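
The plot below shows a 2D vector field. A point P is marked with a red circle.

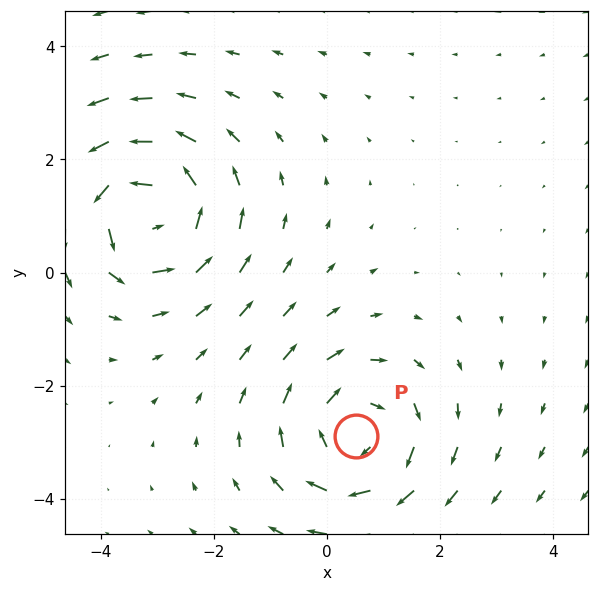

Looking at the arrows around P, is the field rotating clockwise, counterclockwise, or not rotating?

clockwise

Near P at (0.5, -2.9) the arrows circulate clockwise. The curl (z-component) there is about -3; negative curl means clockwise rotation.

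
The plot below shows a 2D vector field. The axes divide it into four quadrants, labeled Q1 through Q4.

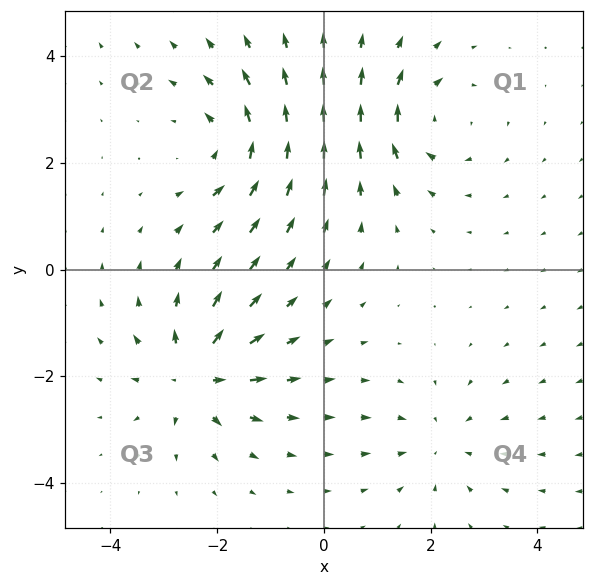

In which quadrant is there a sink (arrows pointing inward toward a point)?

Q4

The sink sits at approximately (2.2, -3.2), which lies in quadrant Q4. The divergence there is about -3, negative as expected for a sink.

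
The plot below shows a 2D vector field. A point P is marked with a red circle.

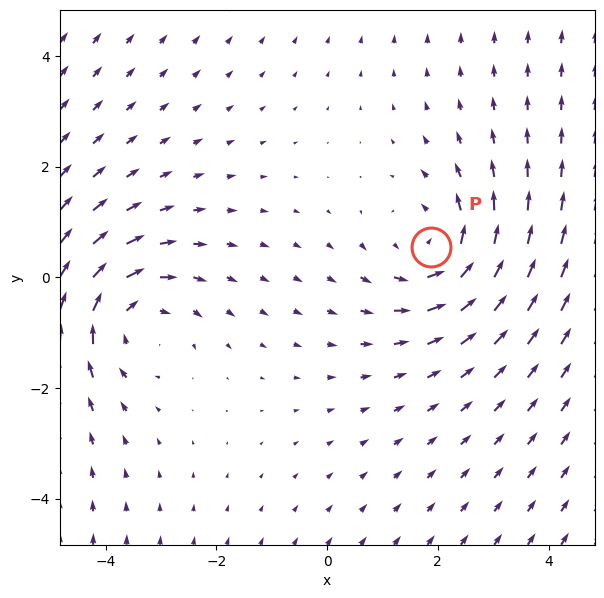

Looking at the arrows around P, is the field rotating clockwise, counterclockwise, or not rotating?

counterclockwise

Near P at (1.9, 0.5) the arrows circulate counterclockwise. The curl (z-component) there is about +3; positive curl means counterclockwise rotation.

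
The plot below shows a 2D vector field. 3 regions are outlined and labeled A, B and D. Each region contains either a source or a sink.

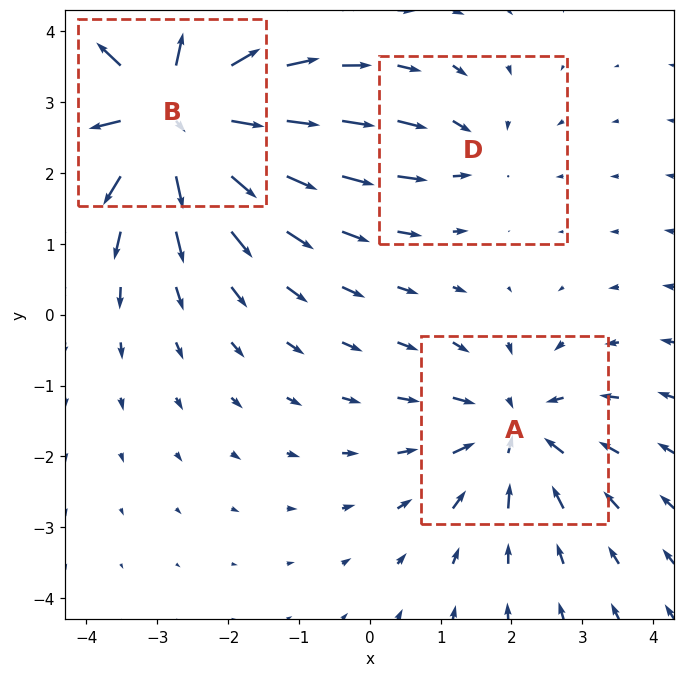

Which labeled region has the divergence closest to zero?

Divergence at each region's feature centre — A: about -3, B: about +6, D: about -2. Region D is closest to zero.

D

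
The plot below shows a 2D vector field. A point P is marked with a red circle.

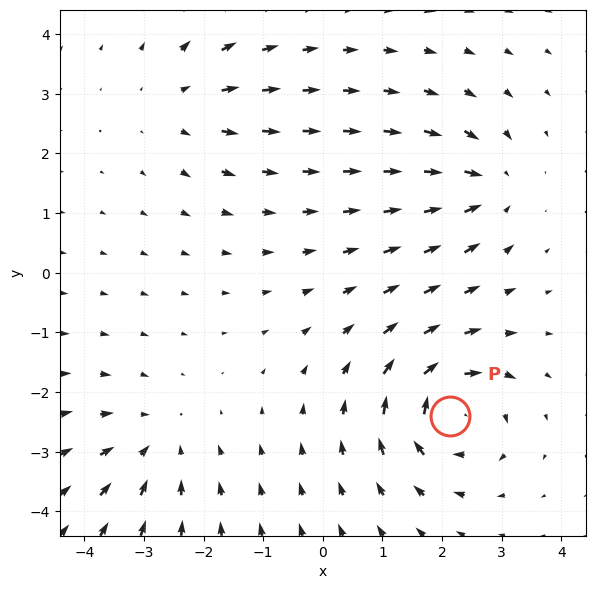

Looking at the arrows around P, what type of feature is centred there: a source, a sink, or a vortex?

vortex

At P (2.1, -2.4) the arrows circulate clockwise. Divergence ≈0, curl about -5 — near-zero divergence with nonzero curl is a vortex.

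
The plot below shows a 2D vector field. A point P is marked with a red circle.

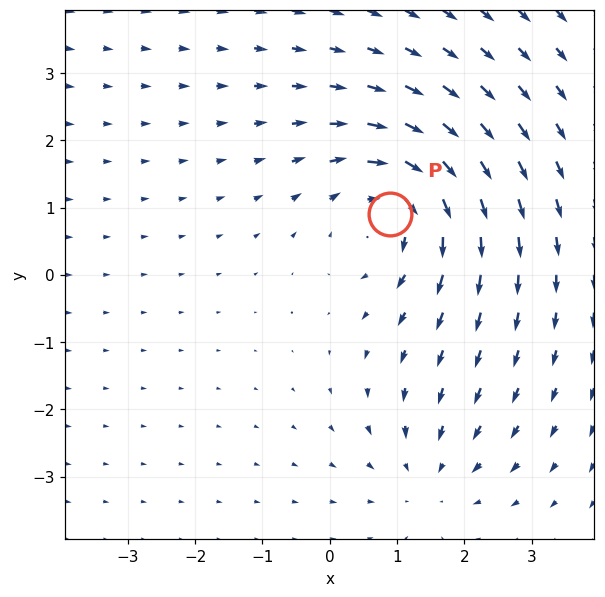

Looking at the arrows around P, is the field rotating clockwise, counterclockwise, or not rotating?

clockwise

Near P at (0.9, 0.9) the arrows circulate clockwise. The curl (z-component) there is about -5; negative curl means clockwise rotation.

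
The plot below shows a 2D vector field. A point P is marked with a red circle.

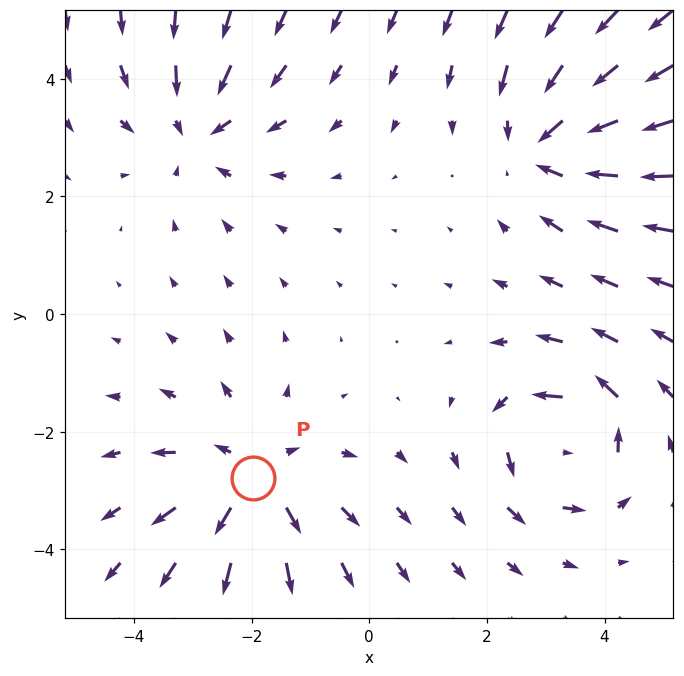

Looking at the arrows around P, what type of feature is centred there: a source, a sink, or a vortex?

At P (-2.0, -2.8) the arrows spread outward. Divergence about +4, curl ≈0 — positive divergence with near-zero curl is a source.

source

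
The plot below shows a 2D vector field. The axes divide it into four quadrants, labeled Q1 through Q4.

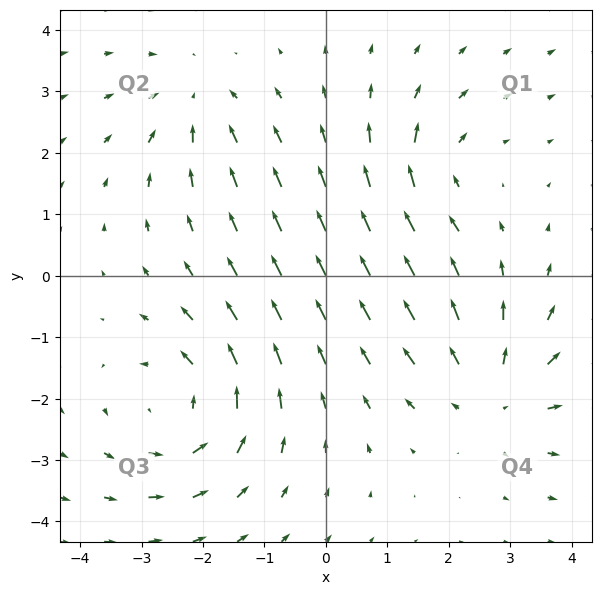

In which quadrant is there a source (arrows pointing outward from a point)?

Q4

The source sits at approximately (2.8, -1.9), which lies in quadrant Q4. The divergence there is about +4, positive as expected for a source.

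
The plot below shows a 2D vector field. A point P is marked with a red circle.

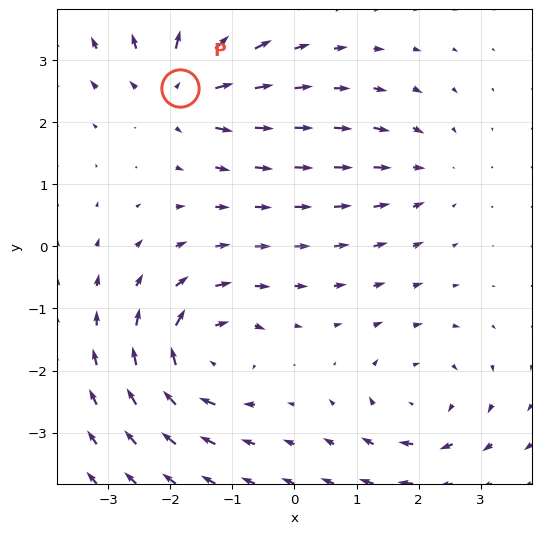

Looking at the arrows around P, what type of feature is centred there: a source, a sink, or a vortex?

source

At P (-1.8, 2.5) the arrows spread outward. Divergence about +6, curl ≈0 — positive divergence with near-zero curl is a source.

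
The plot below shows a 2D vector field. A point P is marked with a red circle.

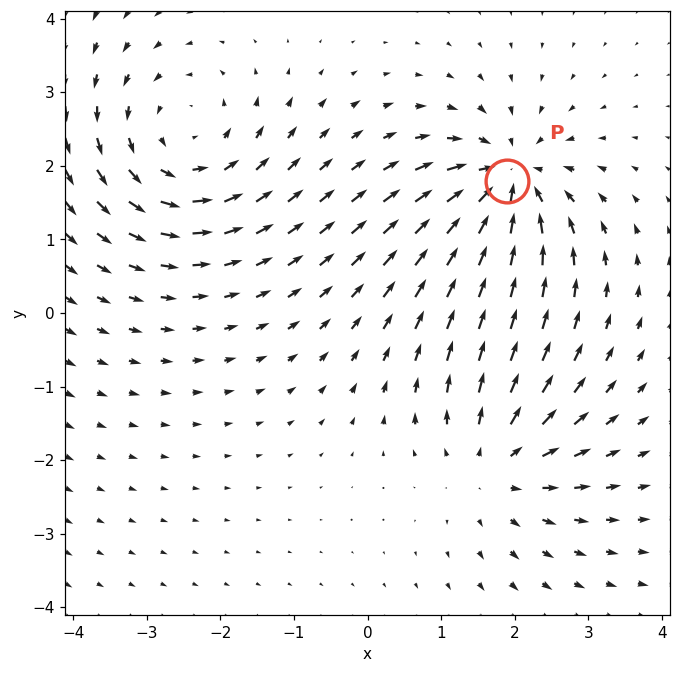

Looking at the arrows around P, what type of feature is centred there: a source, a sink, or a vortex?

sink

At P (1.9, 1.8) the arrows converge inward. Divergence about -5, curl ≈0 — negative divergence with near-zero curl is a sink.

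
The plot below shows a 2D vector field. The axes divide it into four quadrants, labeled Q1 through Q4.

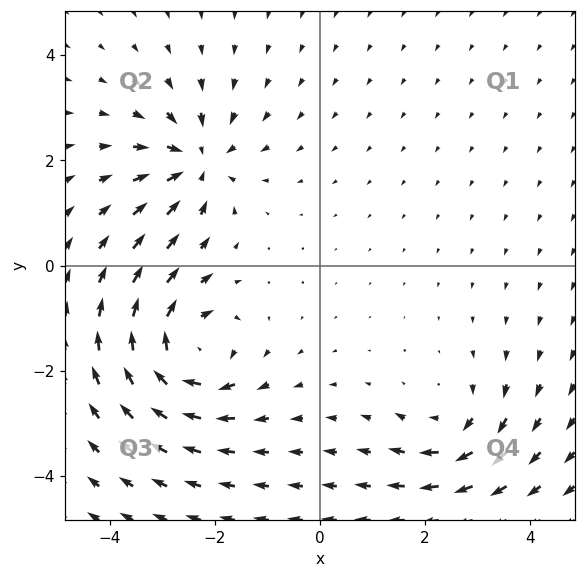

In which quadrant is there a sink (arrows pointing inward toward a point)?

The sink sits at approximately (-2.3, 2.0), which lies in quadrant Q2. The divergence there is about -5, negative as expected for a sink.

Q2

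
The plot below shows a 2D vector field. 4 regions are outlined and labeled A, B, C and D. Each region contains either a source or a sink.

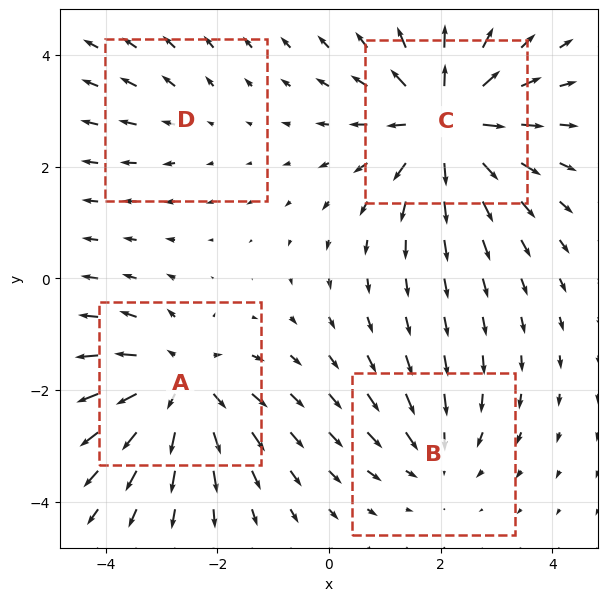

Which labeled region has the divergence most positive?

Divergence at each region's feature centre — A: about +5, B: about -3, C: about +6, D: about +2. Region C is most positive.

C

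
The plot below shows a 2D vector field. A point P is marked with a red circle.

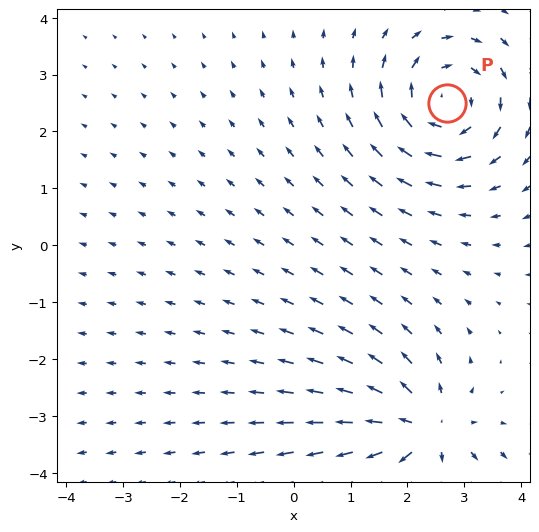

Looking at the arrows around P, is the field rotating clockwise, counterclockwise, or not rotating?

Near P at (2.7, 2.5) the arrows circulate clockwise. The curl (z-component) there is about -5; negative curl means clockwise rotation.

clockwise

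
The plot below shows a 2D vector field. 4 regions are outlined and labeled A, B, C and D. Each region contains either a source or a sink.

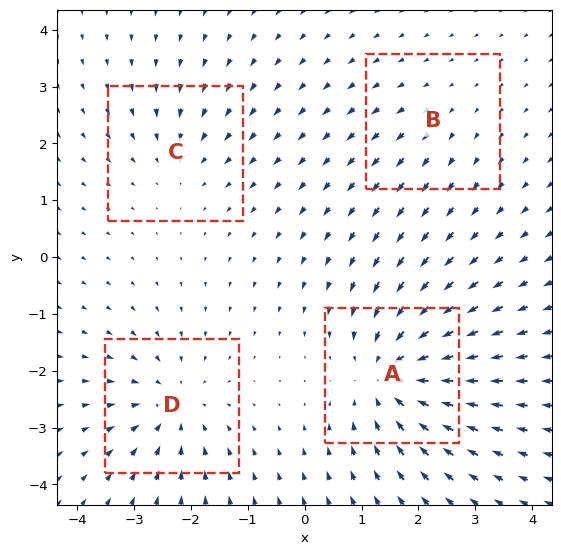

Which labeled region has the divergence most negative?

Divergence at each region's feature centre — A: about -7, B: about +2, C: about -3, D: about -5. Region A is most negative.

A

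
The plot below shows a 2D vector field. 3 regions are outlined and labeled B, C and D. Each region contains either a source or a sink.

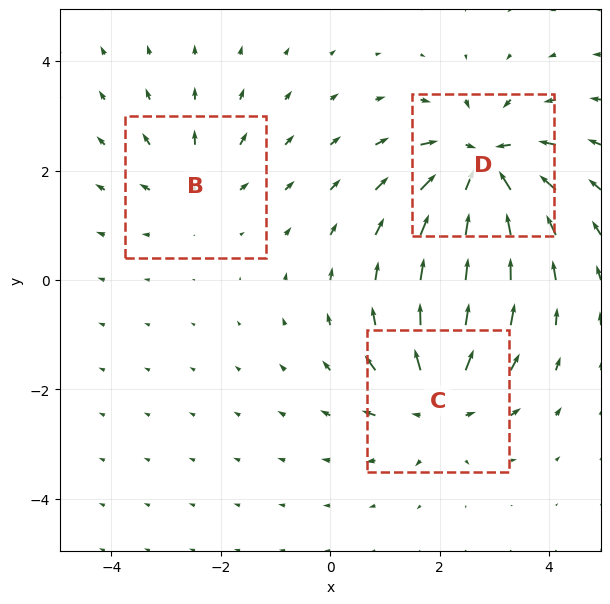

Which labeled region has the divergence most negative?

D

Divergence at each region's feature centre — B: about +2, C: about +4, D: about -6. Region D is most negative.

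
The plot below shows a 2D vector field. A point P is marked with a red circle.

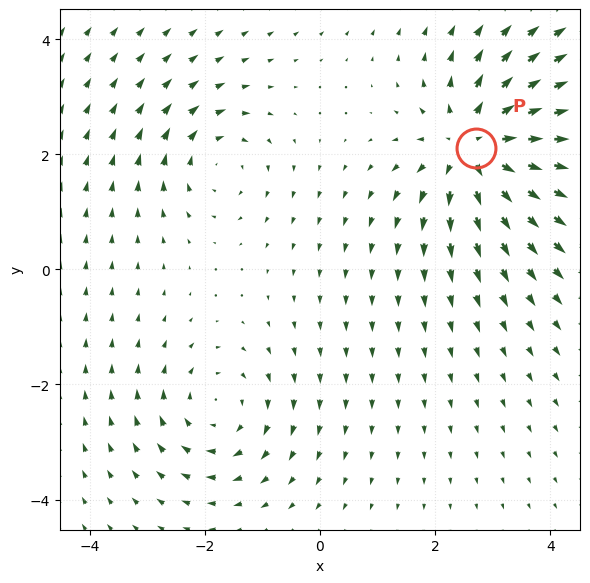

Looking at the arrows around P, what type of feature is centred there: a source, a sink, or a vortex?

At P (2.7, 2.1) the arrows spread outward. Divergence about +6, curl ≈0 — positive divergence with near-zero curl is a source.

source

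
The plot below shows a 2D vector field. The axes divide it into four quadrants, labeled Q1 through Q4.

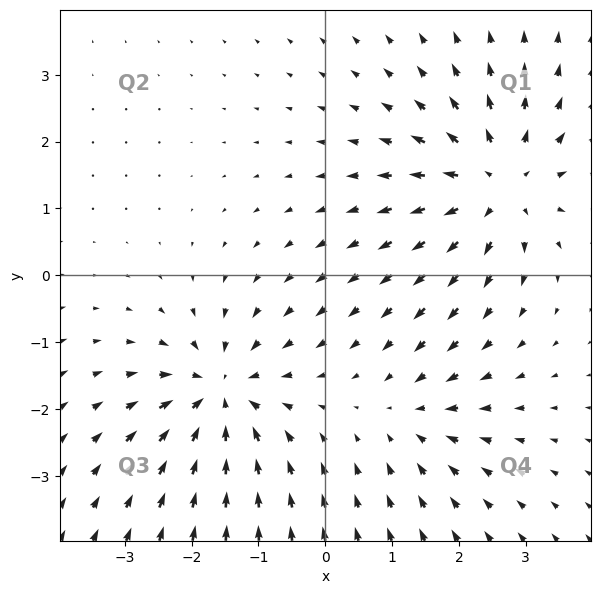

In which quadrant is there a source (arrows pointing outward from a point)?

Q1

The source sits at approximately (2.6, 1.4), which lies in quadrant Q1. The divergence there is about +5, positive as expected for a source.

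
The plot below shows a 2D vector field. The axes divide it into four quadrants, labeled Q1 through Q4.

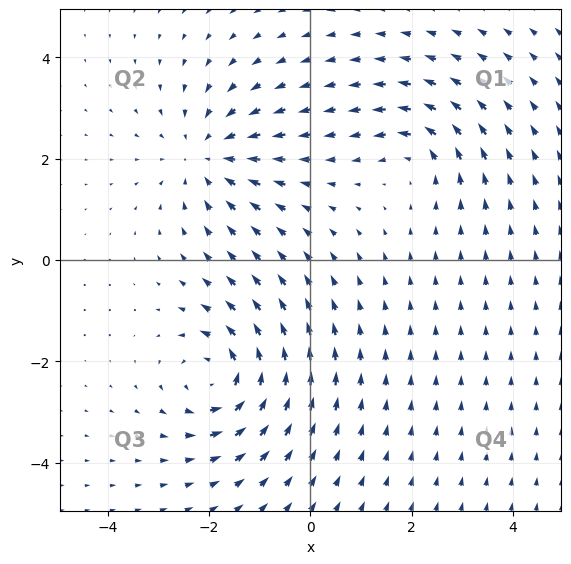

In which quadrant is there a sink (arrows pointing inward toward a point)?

Q2

The sink sits at approximately (-2.0, 2.1), which lies in quadrant Q2. The divergence there is about -4, negative as expected for a sink.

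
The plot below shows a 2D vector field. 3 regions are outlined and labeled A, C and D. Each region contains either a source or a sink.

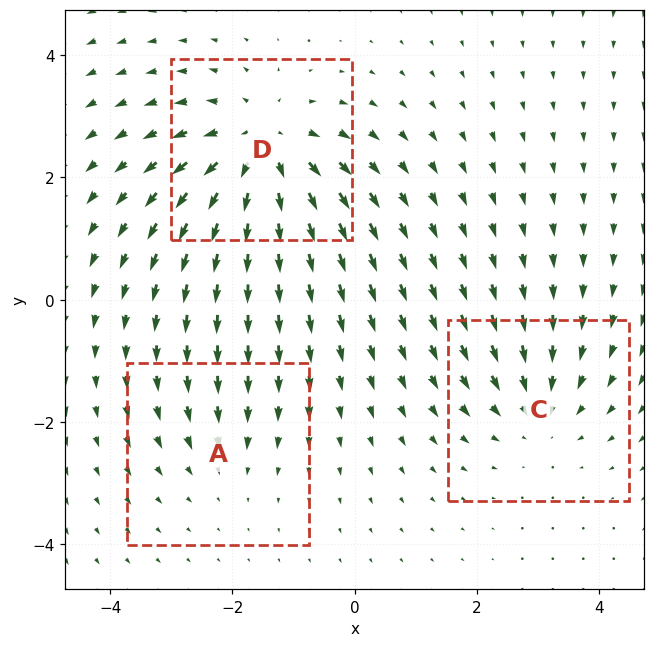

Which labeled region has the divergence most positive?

Divergence at each region's feature centre — A: about -2, C: about -3, D: about +5. Region D is most positive.

D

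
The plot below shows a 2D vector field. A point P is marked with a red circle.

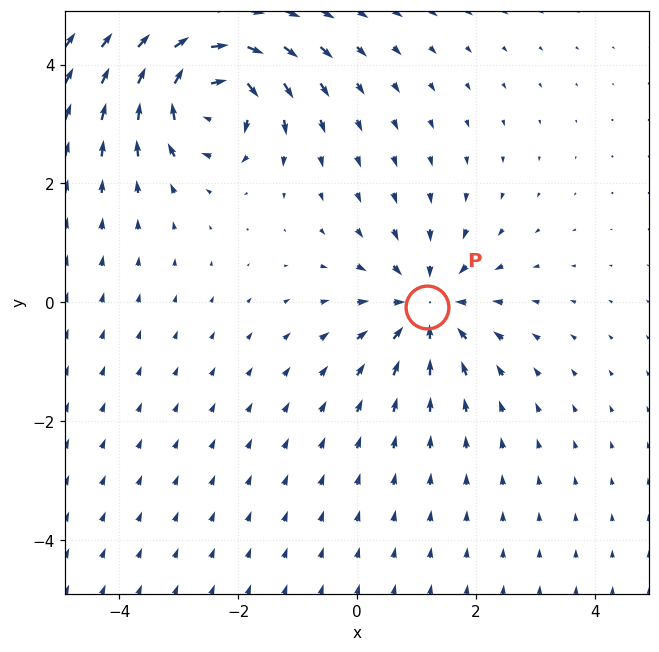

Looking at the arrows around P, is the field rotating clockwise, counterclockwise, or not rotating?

Near P at (1.2, -0.1) the arrows show no circulation. The curl there is ≈0.

not rotating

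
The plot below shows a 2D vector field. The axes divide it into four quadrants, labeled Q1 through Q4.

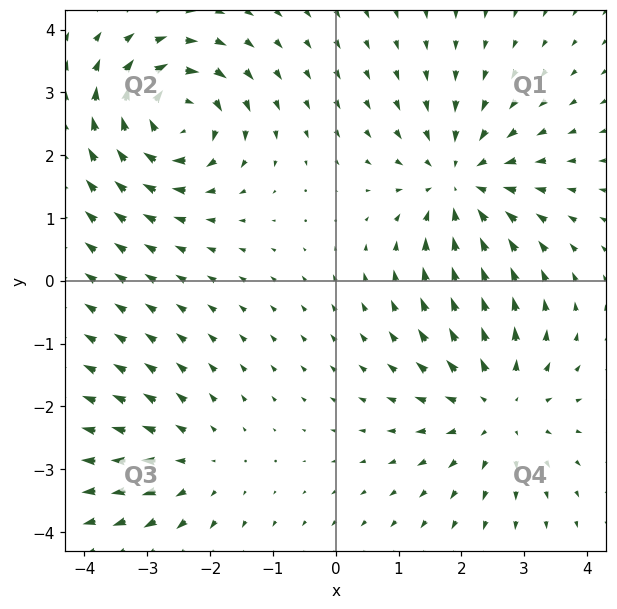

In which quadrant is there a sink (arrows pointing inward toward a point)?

Q1

The sink sits at approximately (2.0, 1.6), which lies in quadrant Q1. The divergence there is about -4, negative as expected for a sink.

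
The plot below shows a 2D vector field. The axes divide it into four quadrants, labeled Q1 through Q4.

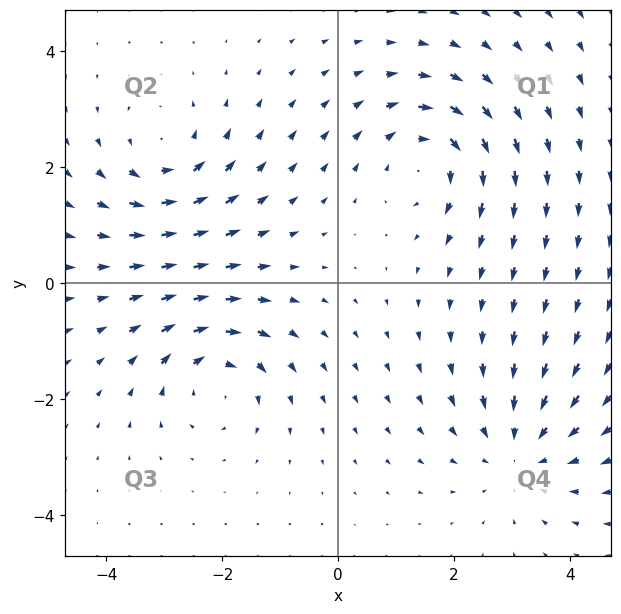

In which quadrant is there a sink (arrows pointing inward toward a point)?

The sink sits at approximately (3.1, -2.9), which lies in quadrant Q4. The divergence there is about -3, negative as expected for a sink.

Q4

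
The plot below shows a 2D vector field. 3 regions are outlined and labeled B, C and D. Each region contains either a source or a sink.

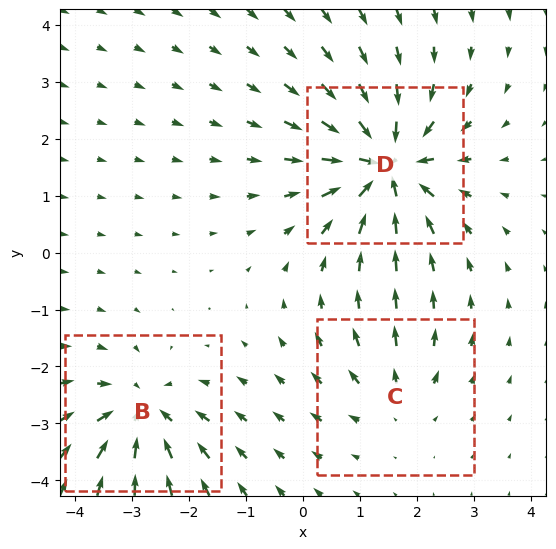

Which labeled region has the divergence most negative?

Divergence at each region's feature centre — B: about -4, C: about +2, D: about -6. Region D is most negative.

D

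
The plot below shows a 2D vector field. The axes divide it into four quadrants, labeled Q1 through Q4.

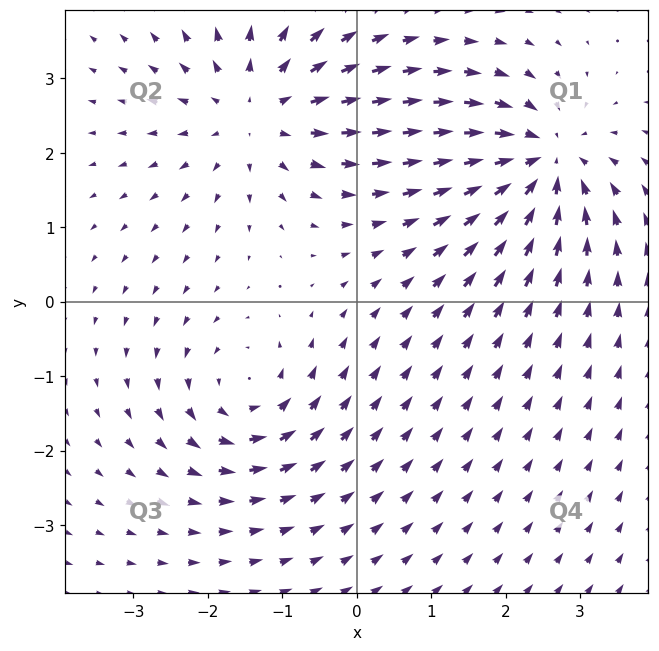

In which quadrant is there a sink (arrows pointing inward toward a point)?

Q1

The sink sits at approximately (2.5, 1.9), which lies in quadrant Q1. The divergence there is about -5, negative as expected for a sink.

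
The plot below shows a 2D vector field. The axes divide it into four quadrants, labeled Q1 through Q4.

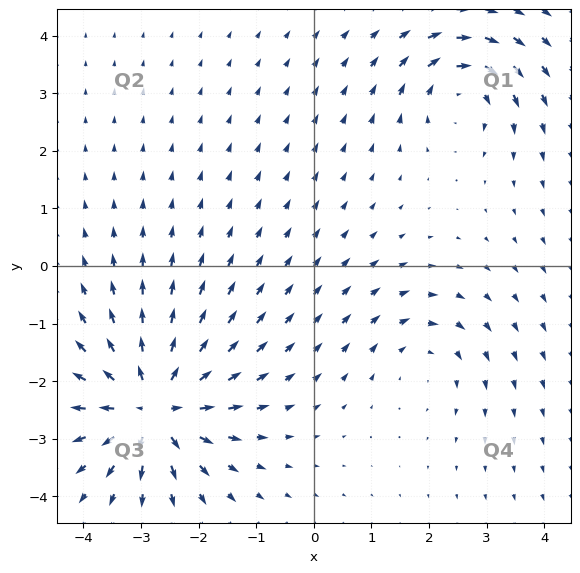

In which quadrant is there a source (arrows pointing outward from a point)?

Q3

The source sits at approximately (-2.8, -2.4), which lies in quadrant Q3. The divergence there is about +7, positive as expected for a source.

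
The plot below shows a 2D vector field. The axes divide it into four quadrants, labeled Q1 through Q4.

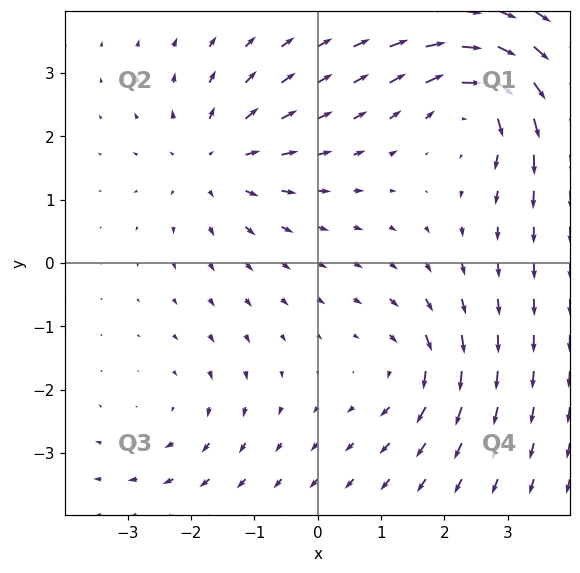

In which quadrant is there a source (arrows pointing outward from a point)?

Q2

The source sits at approximately (-1.6, 1.6), which lies in quadrant Q2. The divergence there is about +4, positive as expected for a source.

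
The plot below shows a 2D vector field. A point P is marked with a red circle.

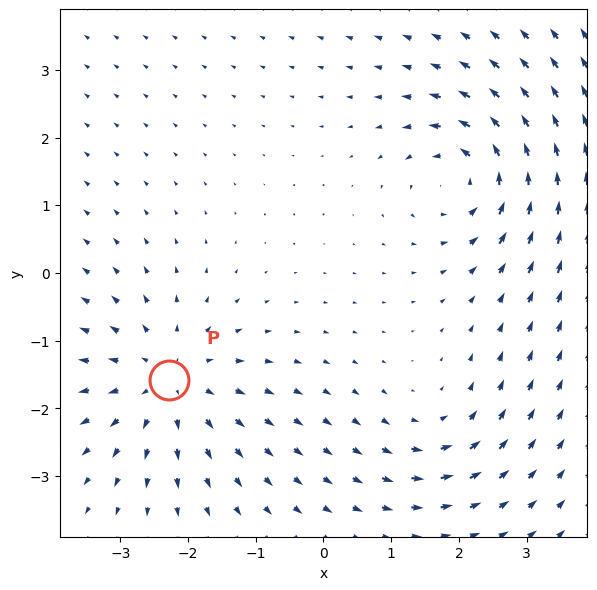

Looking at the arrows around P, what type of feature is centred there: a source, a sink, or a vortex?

source

At P (-2.3, -1.6) the arrows spread outward. Divergence about +5, curl ≈0 — positive divergence with near-zero curl is a source.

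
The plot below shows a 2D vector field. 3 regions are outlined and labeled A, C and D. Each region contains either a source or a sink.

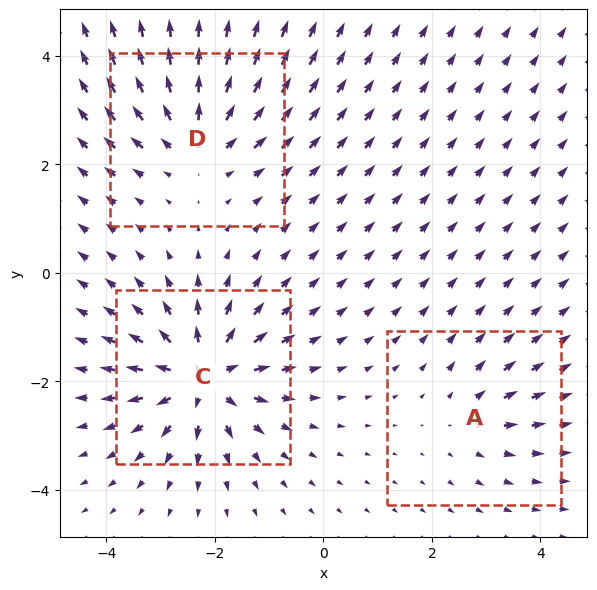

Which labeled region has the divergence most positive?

C

Divergence at each region's feature centre — A: about +2, C: about +6, D: about +4. Region C is most positive.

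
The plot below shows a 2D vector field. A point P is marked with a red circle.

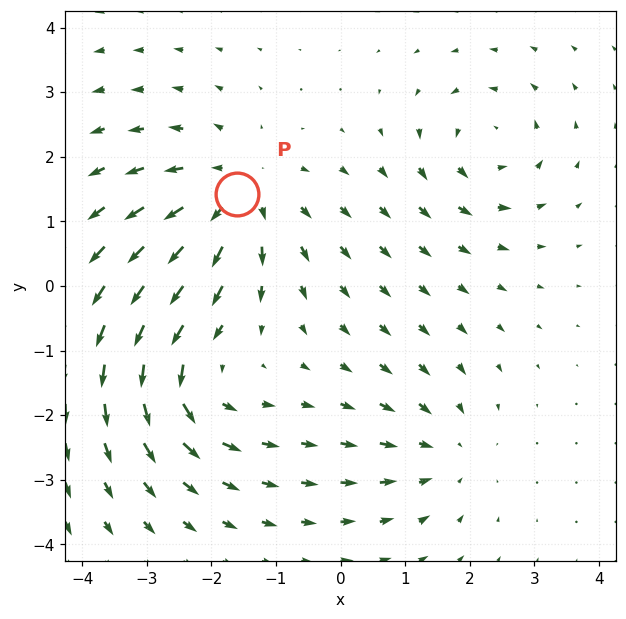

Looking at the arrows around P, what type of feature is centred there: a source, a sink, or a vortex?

At P (-1.6, 1.4) the arrows spread outward. Divergence about +4, curl ≈0 — positive divergence with near-zero curl is a source.

source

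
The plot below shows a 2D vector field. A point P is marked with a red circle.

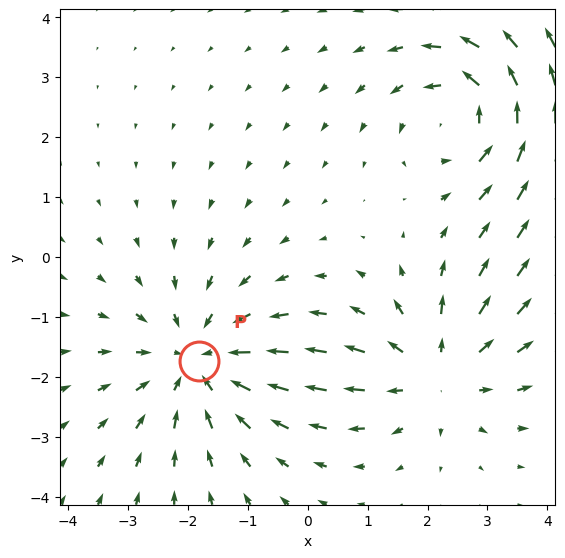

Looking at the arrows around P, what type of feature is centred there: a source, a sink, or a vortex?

sink

At P (-1.8, -1.7) the arrows converge inward. Divergence about -4, curl ≈0 — negative divergence with near-zero curl is a sink.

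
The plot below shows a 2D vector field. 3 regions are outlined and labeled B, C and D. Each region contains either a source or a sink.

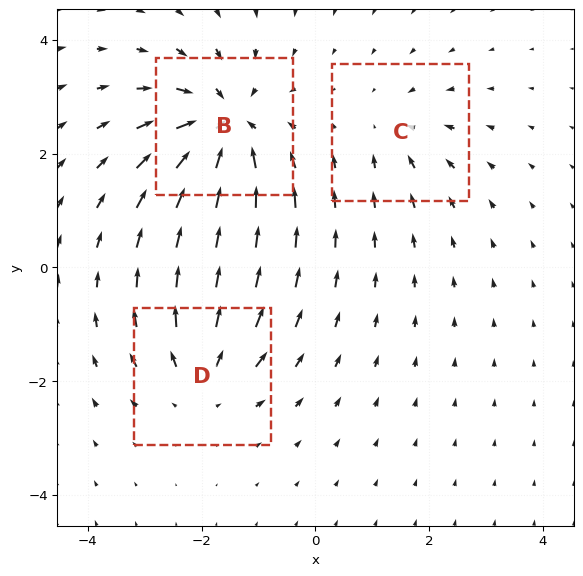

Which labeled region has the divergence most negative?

Divergence at each region's feature centre — B: about -5, C: about -2, D: about +3. Region B is most negative.

B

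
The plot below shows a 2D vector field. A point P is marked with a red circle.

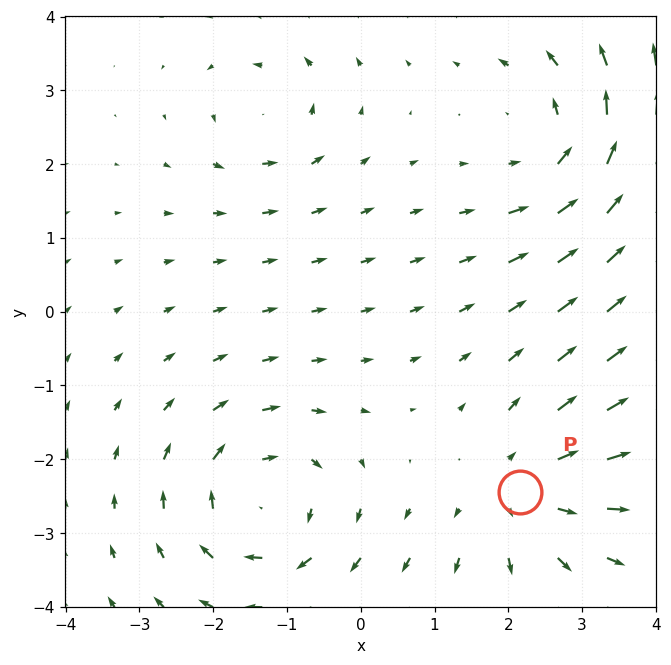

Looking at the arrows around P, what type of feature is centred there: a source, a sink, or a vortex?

At P (2.2, -2.4) the arrows spread outward. Divergence about +4, curl ≈0 — positive divergence with near-zero curl is a source.

source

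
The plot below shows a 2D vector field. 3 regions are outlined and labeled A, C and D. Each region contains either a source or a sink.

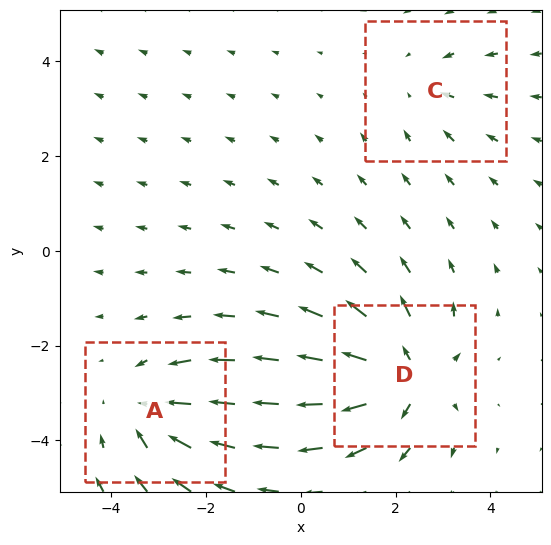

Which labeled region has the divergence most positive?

D

Divergence at each region's feature centre — A: about -4, C: about -2, D: about +6. Region D is most positive.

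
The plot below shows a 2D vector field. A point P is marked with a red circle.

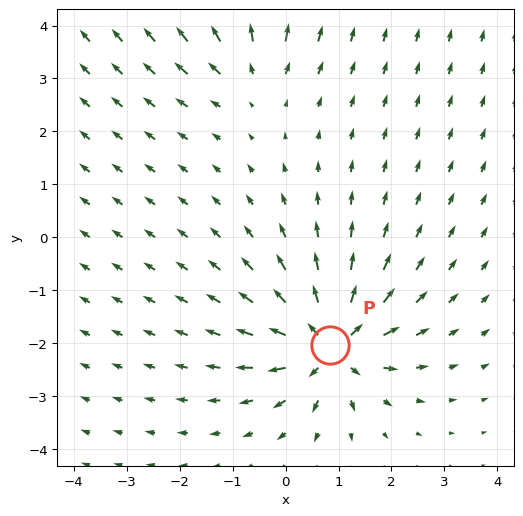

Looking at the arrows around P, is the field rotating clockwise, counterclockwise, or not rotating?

not rotating

Near P at (0.8, -2.0) the arrows show no circulation. The curl there is ≈0.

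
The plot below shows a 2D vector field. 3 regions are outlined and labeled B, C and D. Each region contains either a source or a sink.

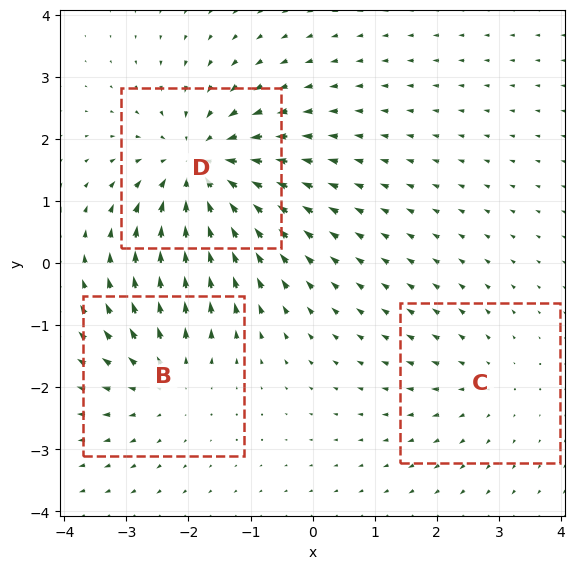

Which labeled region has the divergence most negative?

Divergence at each region's feature centre — B: about +3, C: about +2, D: about -5. Region D is most negative.

D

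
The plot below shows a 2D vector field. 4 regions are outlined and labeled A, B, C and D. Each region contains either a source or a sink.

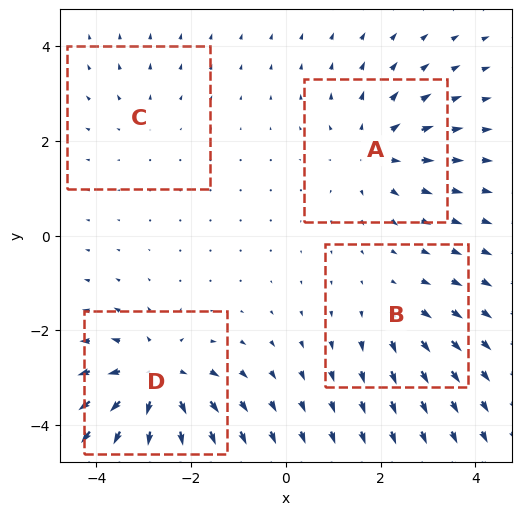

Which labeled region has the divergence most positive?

D

Divergence at each region's feature centre — A: about +4, B: about +3, C: about +2, D: about +7. Region D is most positive.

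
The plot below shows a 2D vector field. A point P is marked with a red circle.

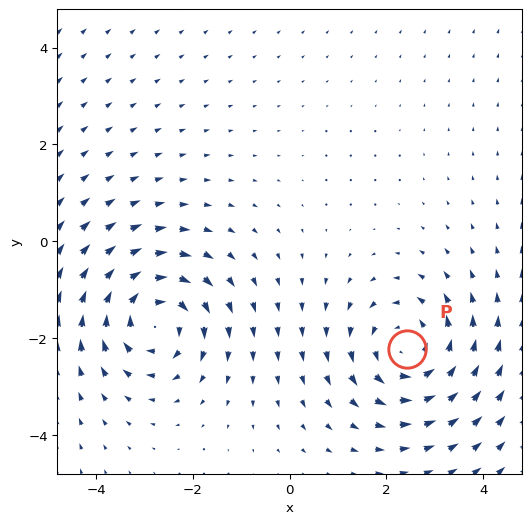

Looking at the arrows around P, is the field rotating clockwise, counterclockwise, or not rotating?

Near P at (2.4, -2.2) the arrows circulate counterclockwise. The curl (z-component) there is about +3; positive curl means counterclockwise rotation.

counterclockwise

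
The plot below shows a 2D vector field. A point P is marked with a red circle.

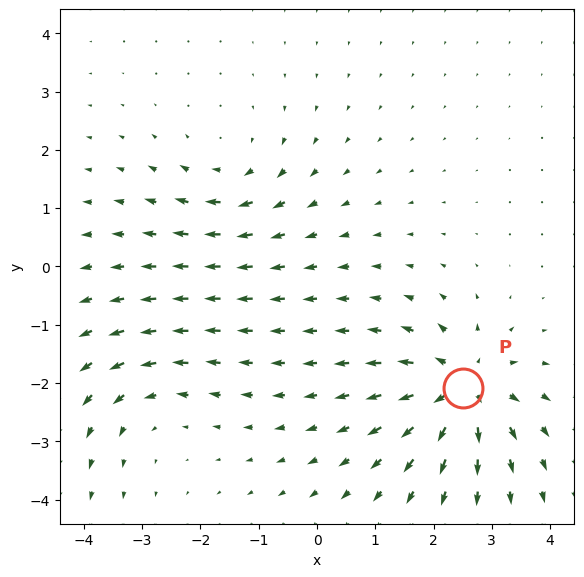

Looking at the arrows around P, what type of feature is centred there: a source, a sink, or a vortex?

At P (2.5, -2.1) the arrows spread outward. Divergence about +6, curl ≈0 — positive divergence with near-zero curl is a source.

source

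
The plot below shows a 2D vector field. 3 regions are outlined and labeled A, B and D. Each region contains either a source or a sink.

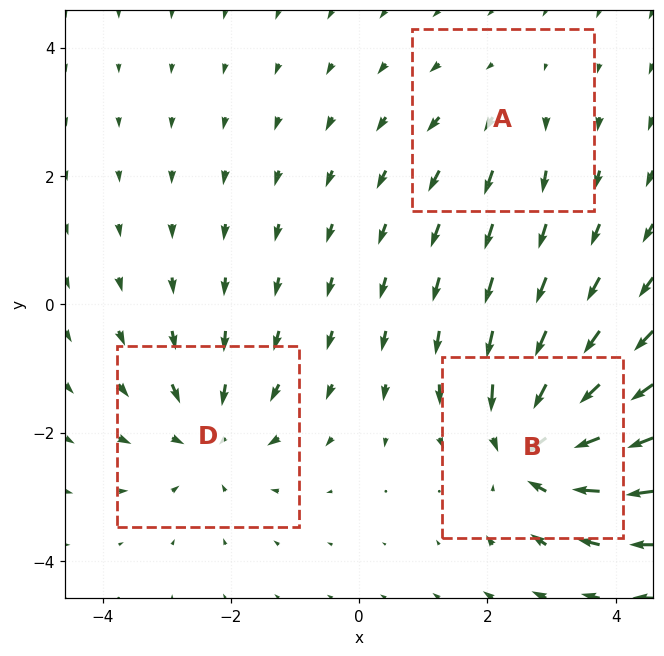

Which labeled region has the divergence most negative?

B

Divergence at each region's feature centre — A: about +2, B: about -5, D: about -3. Region B is most negative.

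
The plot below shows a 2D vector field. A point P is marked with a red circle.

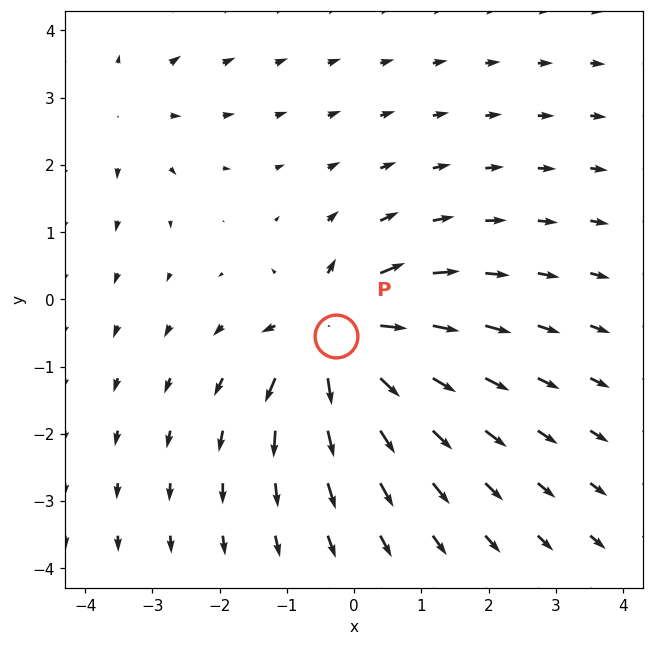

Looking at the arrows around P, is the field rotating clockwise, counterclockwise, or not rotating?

Near P at (-0.3, -0.5) the arrows show no circulation. The curl there is ≈0.

not rotating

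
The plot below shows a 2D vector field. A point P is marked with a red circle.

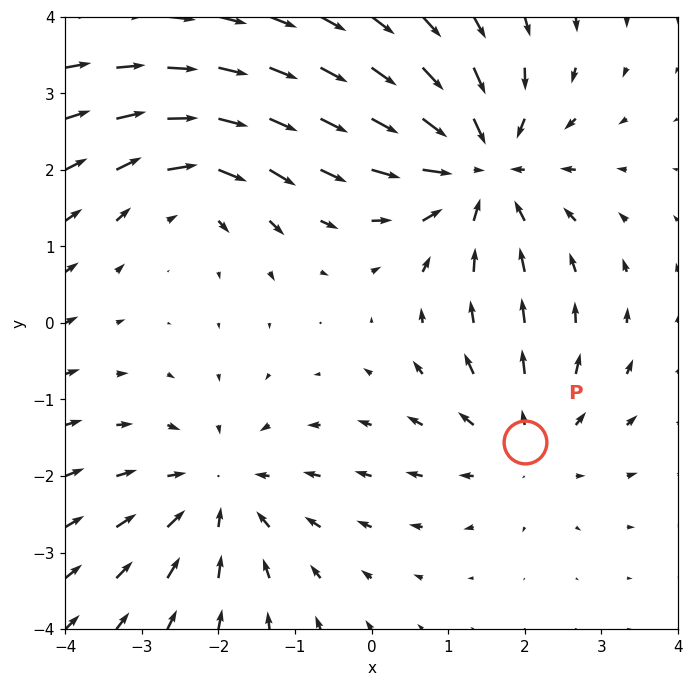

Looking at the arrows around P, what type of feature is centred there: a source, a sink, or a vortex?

At P (2.0, -1.6) the arrows spread outward. Divergence about +3, curl ≈0 — positive divergence with near-zero curl is a source.

source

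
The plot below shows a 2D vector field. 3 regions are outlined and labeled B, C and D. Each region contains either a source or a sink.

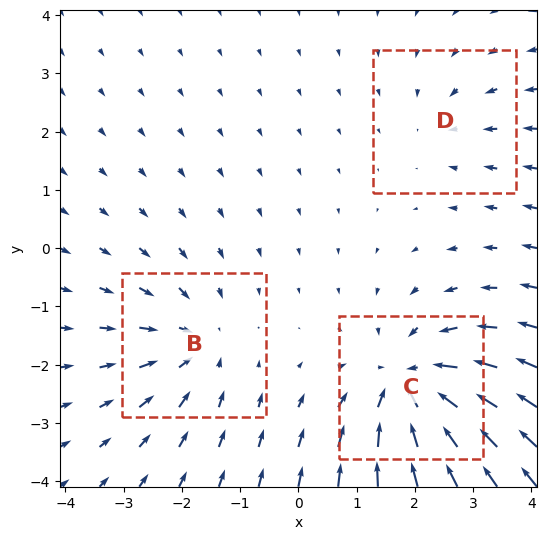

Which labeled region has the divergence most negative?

C

Divergence at each region's feature centre — B: about -3, C: about -5, D: about -2. Region C is most negative.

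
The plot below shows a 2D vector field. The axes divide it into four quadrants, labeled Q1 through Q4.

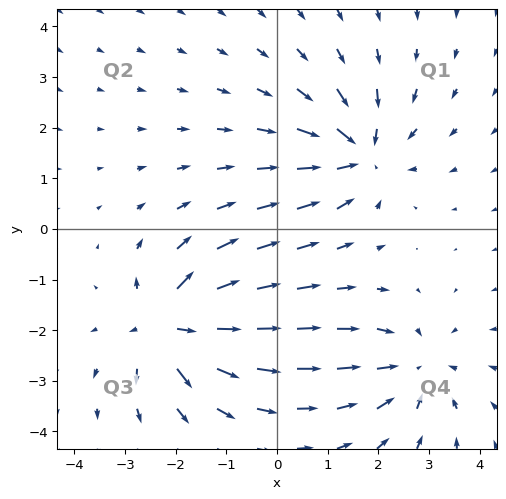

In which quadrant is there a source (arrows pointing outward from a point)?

Q3

The source sits at approximately (-2.1, -1.9), which lies in quadrant Q3. The divergence there is about +7, positive as expected for a source.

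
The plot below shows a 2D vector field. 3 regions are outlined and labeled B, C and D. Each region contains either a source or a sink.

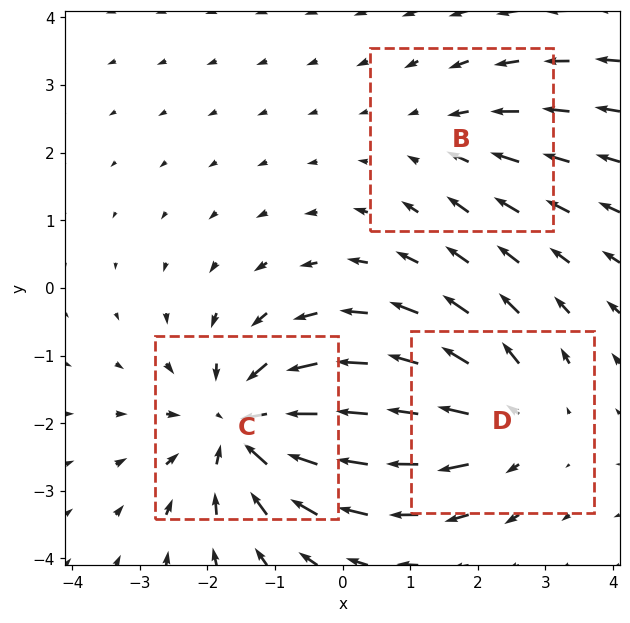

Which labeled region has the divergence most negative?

C

Divergence at each region's feature centre — B: about -2, C: about -4, D: about +3. Region C is most negative.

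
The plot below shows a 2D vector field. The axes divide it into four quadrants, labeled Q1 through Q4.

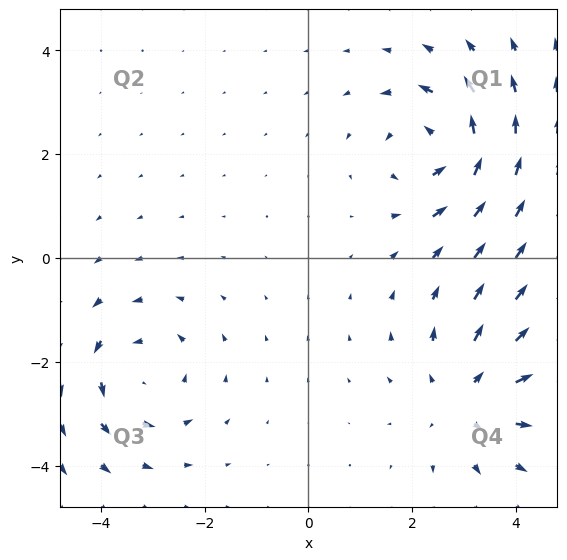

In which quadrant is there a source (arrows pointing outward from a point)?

The source sits at approximately (3.1, -2.7), which lies in quadrant Q4. The divergence there is about +4, positive as expected for a source.

Q4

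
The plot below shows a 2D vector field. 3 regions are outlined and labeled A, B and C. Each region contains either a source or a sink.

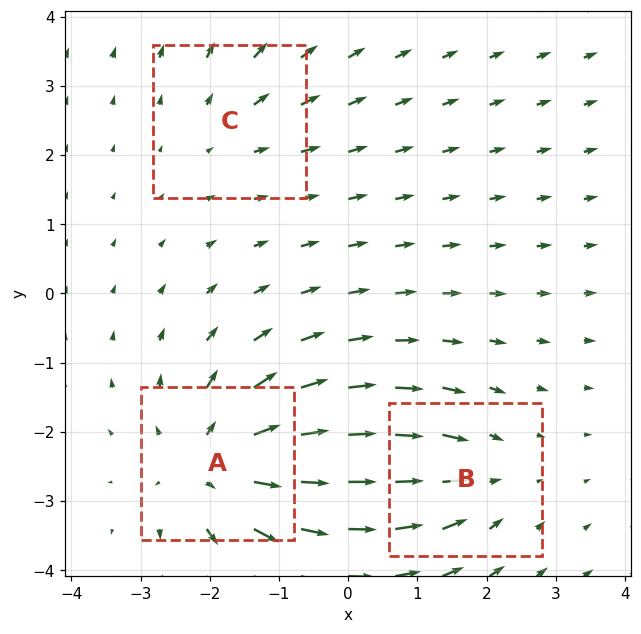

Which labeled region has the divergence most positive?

Divergence at each region's feature centre — A: about +5, B: about -3, C: about +2. Region A is most positive.

A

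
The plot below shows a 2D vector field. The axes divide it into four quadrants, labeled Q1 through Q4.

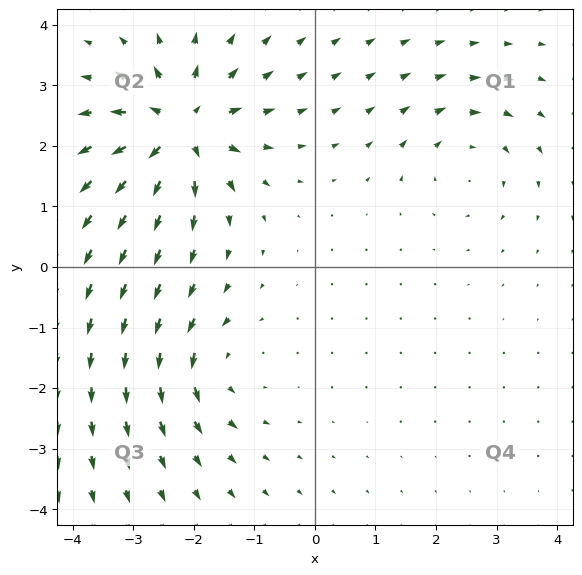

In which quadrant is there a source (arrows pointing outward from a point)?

Q2

The source sits at approximately (-2.2, 2.3), which lies in quadrant Q2. The divergence there is about +6, positive as expected for a source.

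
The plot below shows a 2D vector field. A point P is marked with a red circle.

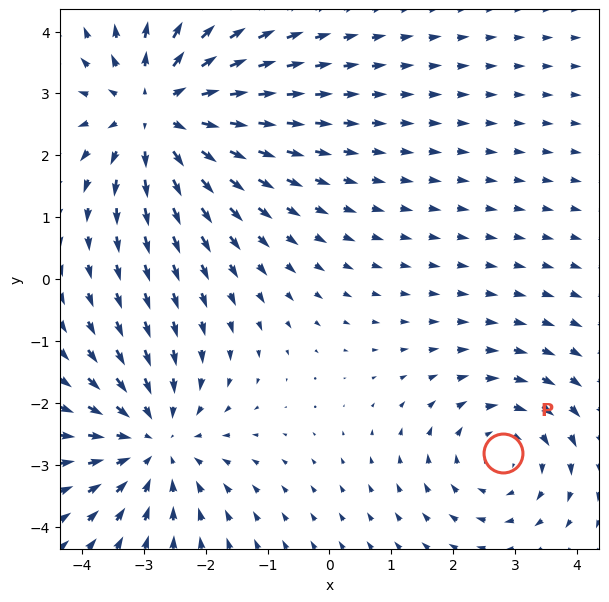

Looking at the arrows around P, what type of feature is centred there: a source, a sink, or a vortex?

vortex

At P (2.8, -2.8) the arrows circulate clockwise. Divergence ≈0, curl about -3 — near-zero divergence with nonzero curl is a vortex.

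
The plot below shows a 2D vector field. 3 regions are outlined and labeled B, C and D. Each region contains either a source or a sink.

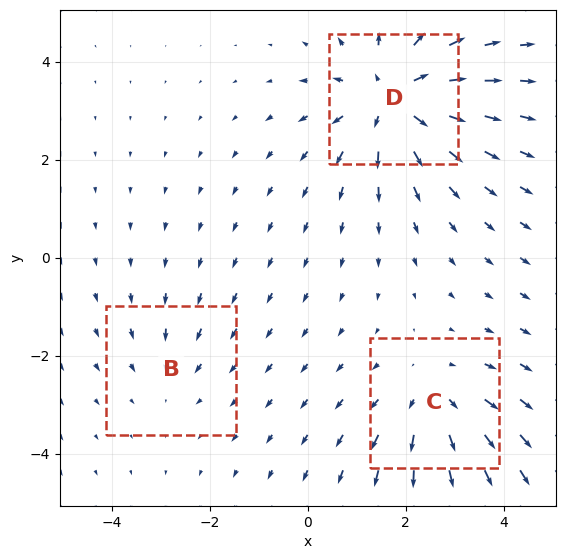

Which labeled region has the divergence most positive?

Divergence at each region's feature centre — B: about -2, C: about +3, D: about +5. Region D is most positive.

D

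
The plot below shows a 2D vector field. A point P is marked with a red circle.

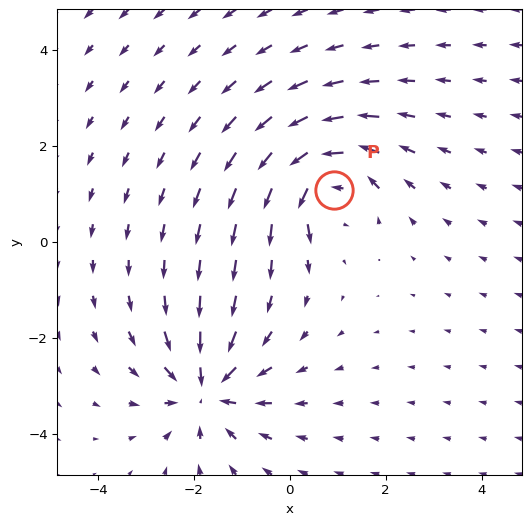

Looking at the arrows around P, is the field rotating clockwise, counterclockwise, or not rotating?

counterclockwise

Near P at (0.9, 1.1) the arrows circulate counterclockwise. The curl (z-component) there is about +5; positive curl means counterclockwise rotation.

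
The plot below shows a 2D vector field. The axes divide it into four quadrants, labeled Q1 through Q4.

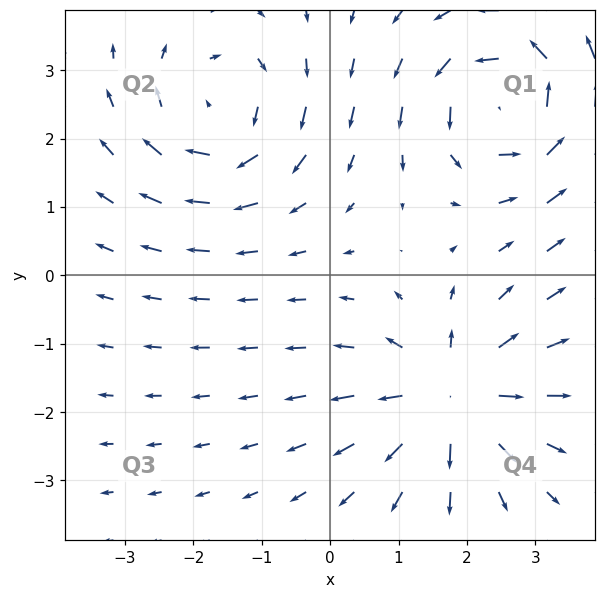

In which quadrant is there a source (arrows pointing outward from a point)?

The source sits at approximately (1.8, -1.8), which lies in quadrant Q4. The divergence there is about +5, positive as expected for a source.

Q4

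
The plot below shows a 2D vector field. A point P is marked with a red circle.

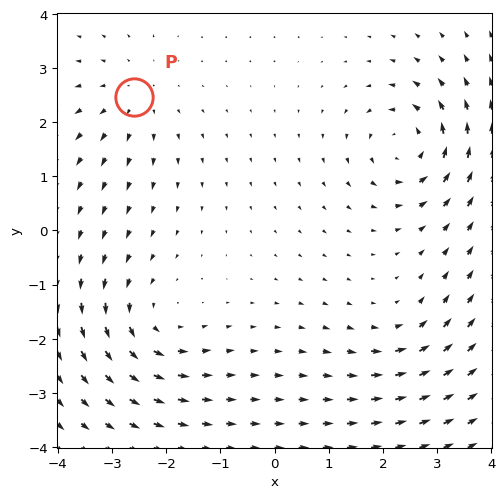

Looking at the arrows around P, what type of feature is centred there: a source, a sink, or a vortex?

source

At P (-2.6, 2.5) the arrows spread outward. Divergence about +3, curl ≈0 — positive divergence with near-zero curl is a source.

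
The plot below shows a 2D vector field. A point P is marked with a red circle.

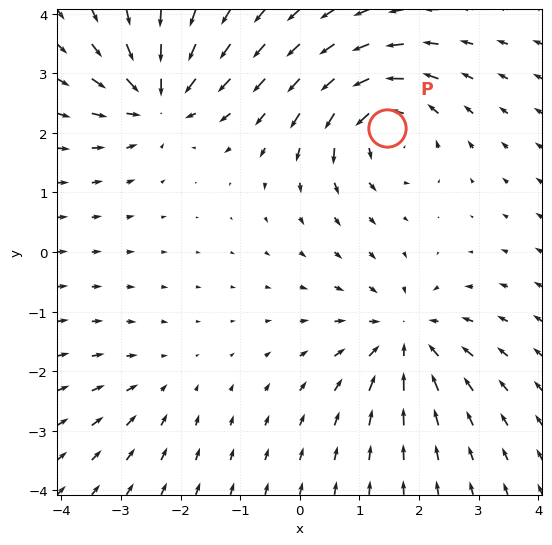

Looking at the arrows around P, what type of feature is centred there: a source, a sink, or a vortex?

At P (1.5, 2.1) the arrows circulate counterclockwise. Divergence ≈0, curl about +7 — near-zero divergence with nonzero curl is a vortex.

vortex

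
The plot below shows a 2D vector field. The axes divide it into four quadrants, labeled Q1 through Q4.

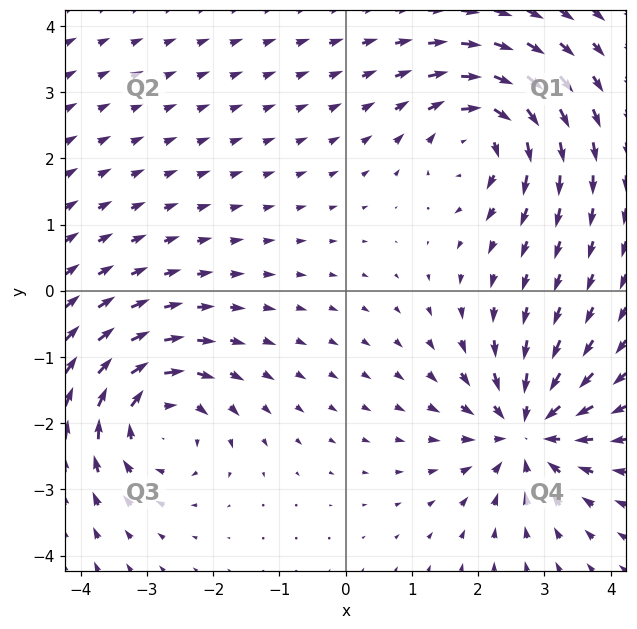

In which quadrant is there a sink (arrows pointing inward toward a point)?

Q4

The sink sits at approximately (2.7, -2.1), which lies in quadrant Q4. The divergence there is about -4, negative as expected for a sink.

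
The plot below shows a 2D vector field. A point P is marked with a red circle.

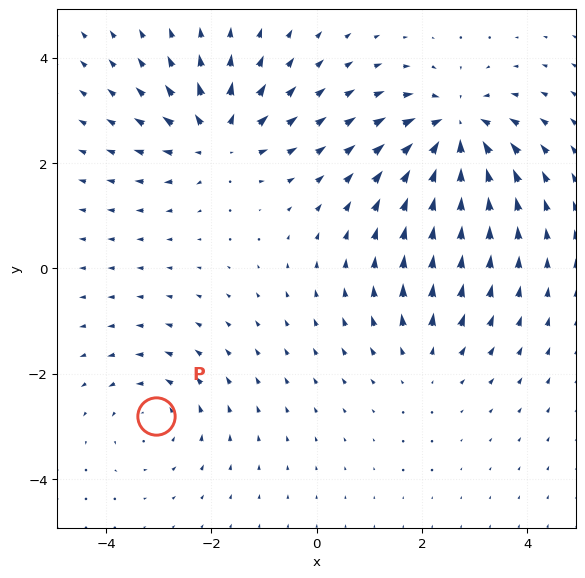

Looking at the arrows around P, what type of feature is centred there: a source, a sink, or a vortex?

At P (-3.1, -2.8) the arrows circulate counterclockwise. Divergence ≈0, curl about +3 — near-zero divergence with nonzero curl is a vortex.

vortex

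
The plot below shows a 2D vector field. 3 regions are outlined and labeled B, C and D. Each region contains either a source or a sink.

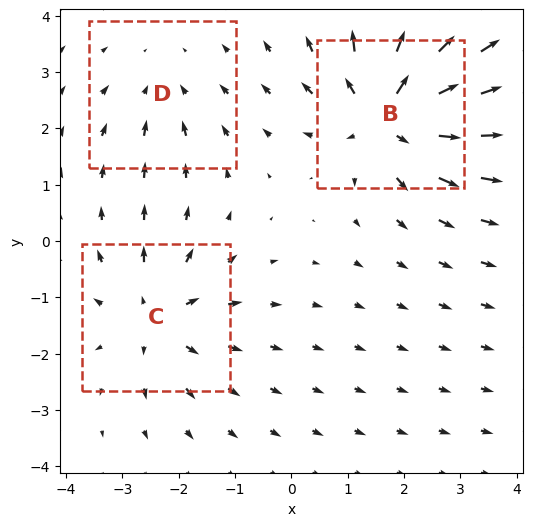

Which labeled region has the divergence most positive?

Divergence at each region's feature centre — B: about +6, C: about +4, D: about -2. Region B is most positive.

B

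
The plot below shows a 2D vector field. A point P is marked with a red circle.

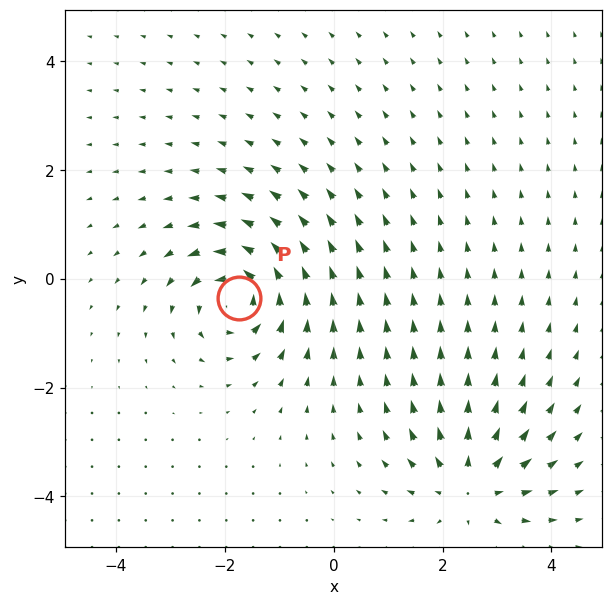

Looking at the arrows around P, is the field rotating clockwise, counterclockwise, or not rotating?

counterclockwise

Near P at (-1.7, -0.3) the arrows circulate counterclockwise. The curl (z-component) there is about +7; positive curl means counterclockwise rotation.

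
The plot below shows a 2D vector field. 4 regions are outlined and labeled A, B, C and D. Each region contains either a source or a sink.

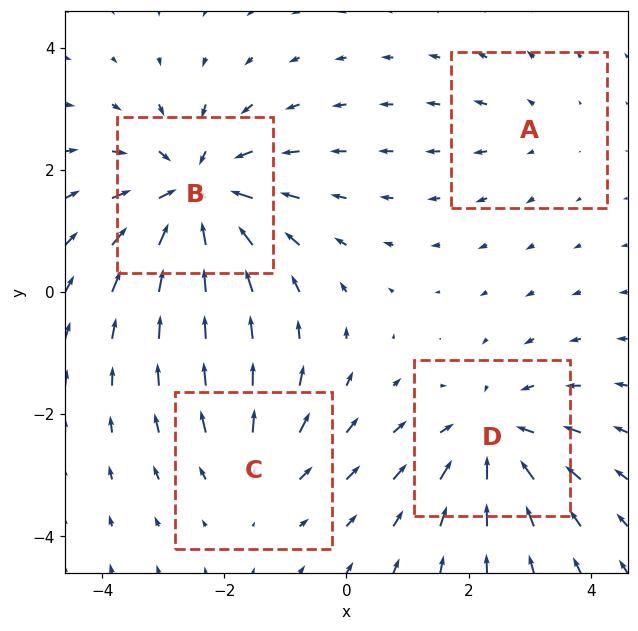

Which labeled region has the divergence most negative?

Divergence at each region's feature centre — A: about +2, B: about -6, C: about +3, D: about -4. Region B is most negative.

B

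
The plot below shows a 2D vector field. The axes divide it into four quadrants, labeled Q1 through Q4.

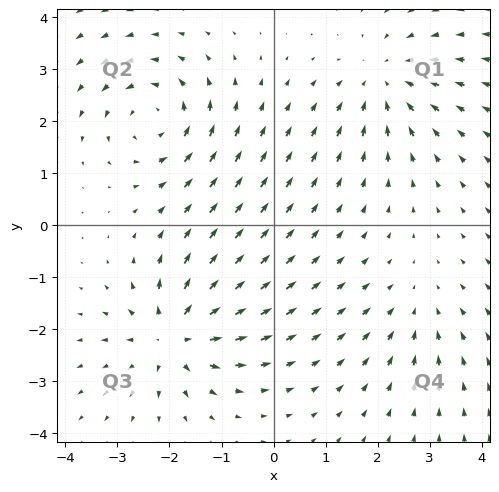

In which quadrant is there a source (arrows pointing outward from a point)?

The source sits at approximately (-1.9, -2.1), which lies in quadrant Q3. The divergence there is about +6, positive as expected for a source.

Q3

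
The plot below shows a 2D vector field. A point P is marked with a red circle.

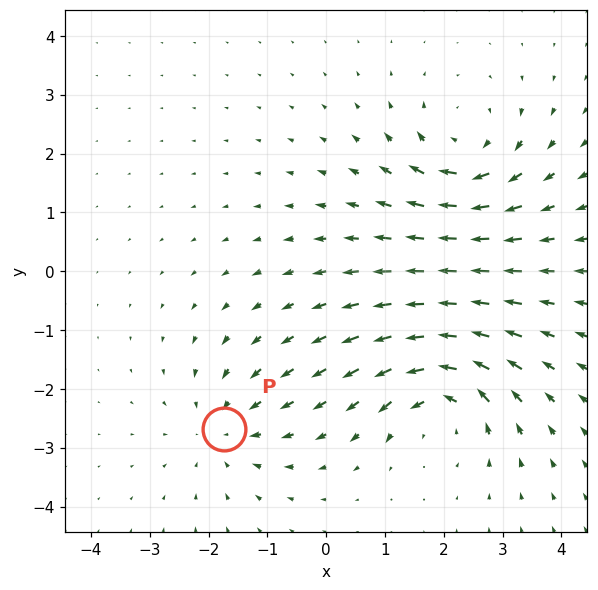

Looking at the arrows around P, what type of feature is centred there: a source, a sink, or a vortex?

At P (-1.7, -2.7) the arrows converge inward. Divergence about -3, curl ≈0 — negative divergence with near-zero curl is a sink.

sink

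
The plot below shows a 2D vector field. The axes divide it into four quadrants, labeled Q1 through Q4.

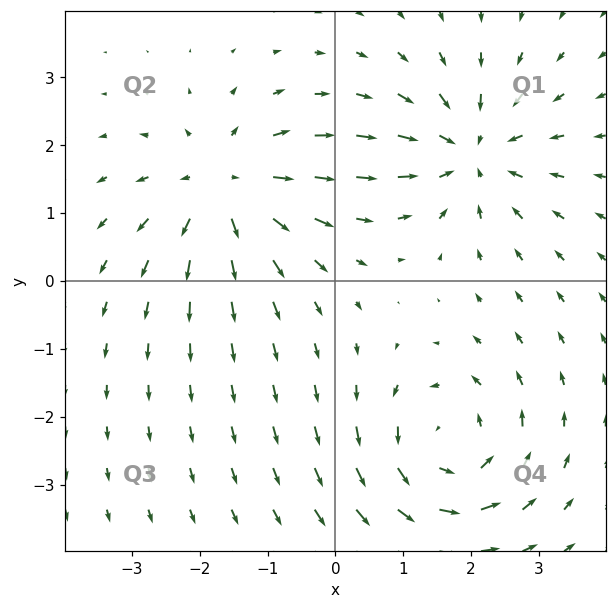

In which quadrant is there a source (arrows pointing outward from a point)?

The source sits at approximately (-1.6, 1.4), which lies in quadrant Q2. The divergence there is about +4, positive as expected for a source.

Q2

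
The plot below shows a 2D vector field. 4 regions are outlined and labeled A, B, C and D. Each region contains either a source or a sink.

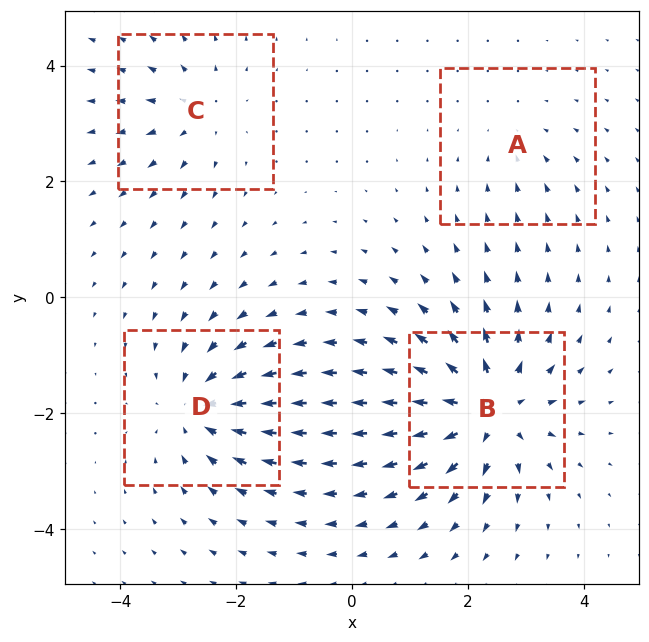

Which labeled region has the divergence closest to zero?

A

Divergence at each region's feature centre — A: about -2, B: about +7, C: about +4, D: about -5. Region A is closest to zero.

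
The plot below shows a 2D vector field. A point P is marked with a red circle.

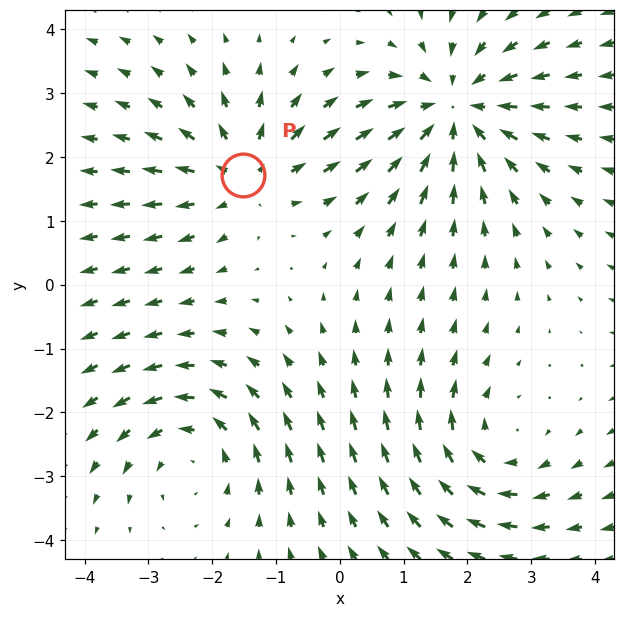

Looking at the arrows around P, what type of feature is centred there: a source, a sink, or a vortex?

source

At P (-1.5, 1.7) the arrows spread outward. Divergence about +4, curl ≈0 — positive divergence with near-zero curl is a source.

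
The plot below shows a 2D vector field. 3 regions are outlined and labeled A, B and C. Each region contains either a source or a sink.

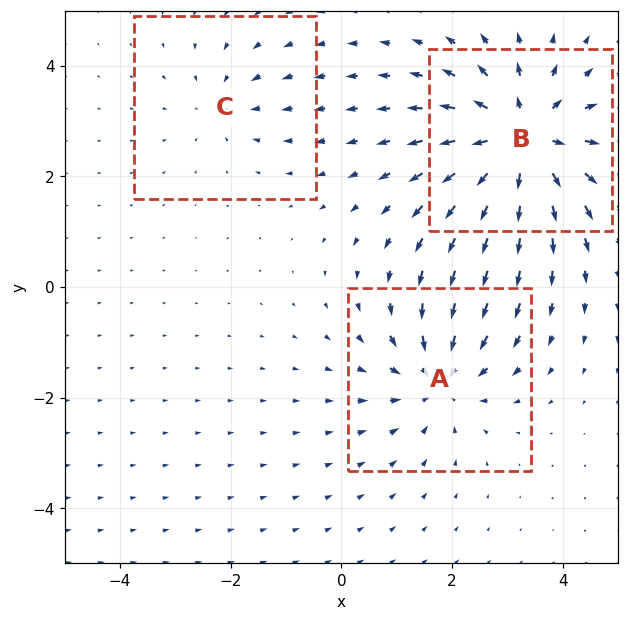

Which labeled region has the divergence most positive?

B

Divergence at each region's feature centre — A: about -3, B: about +5, C: about -2. Region B is most positive.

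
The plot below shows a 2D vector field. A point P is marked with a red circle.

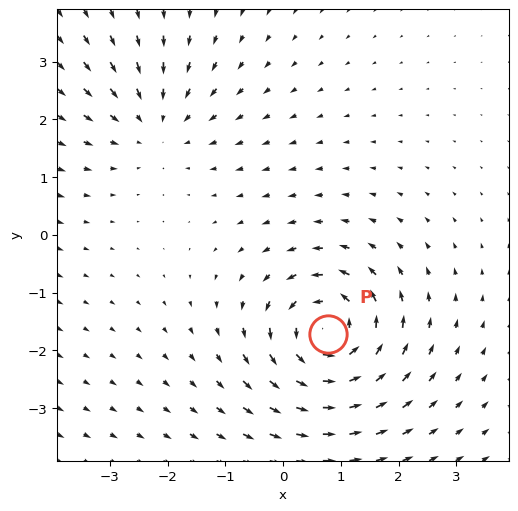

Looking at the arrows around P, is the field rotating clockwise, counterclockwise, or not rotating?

Near P at (0.8, -1.7) the arrows circulate counterclockwise. The curl (z-component) there is about +6; positive curl means counterclockwise rotation.

counterclockwise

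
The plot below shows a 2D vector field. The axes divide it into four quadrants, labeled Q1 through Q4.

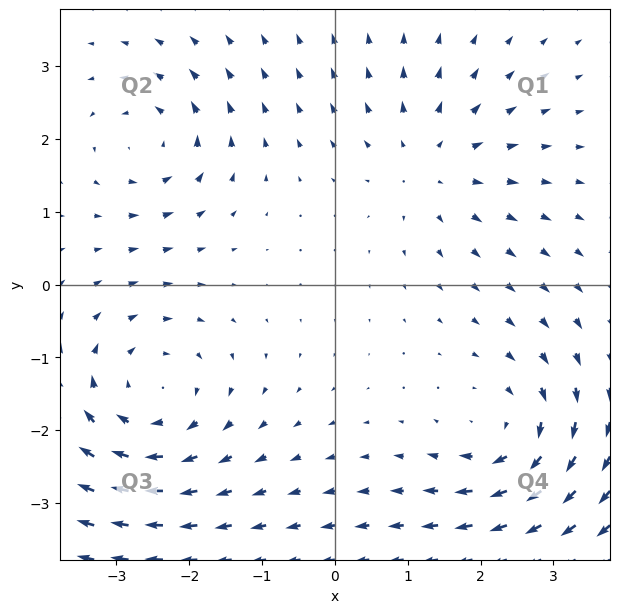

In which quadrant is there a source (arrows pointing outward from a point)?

Q1

The source sits at approximately (1.3, 1.7), which lies in quadrant Q1. The divergence there is about +3, positive as expected for a source.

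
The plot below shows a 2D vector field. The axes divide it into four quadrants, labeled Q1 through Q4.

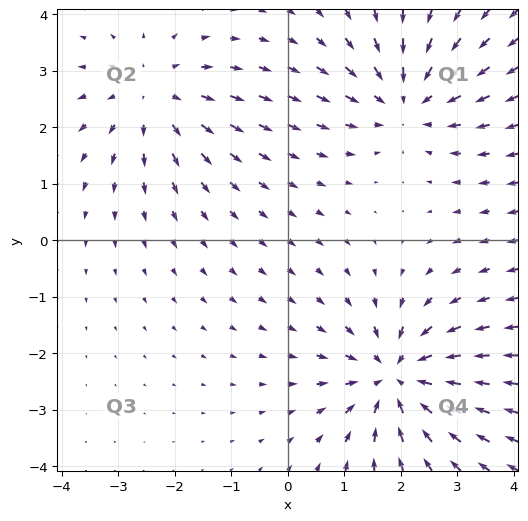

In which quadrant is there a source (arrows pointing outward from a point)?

The source sits at approximately (-2.4, 2.6), which lies in quadrant Q2. The divergence there is about +3, positive as expected for a source.

Q2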